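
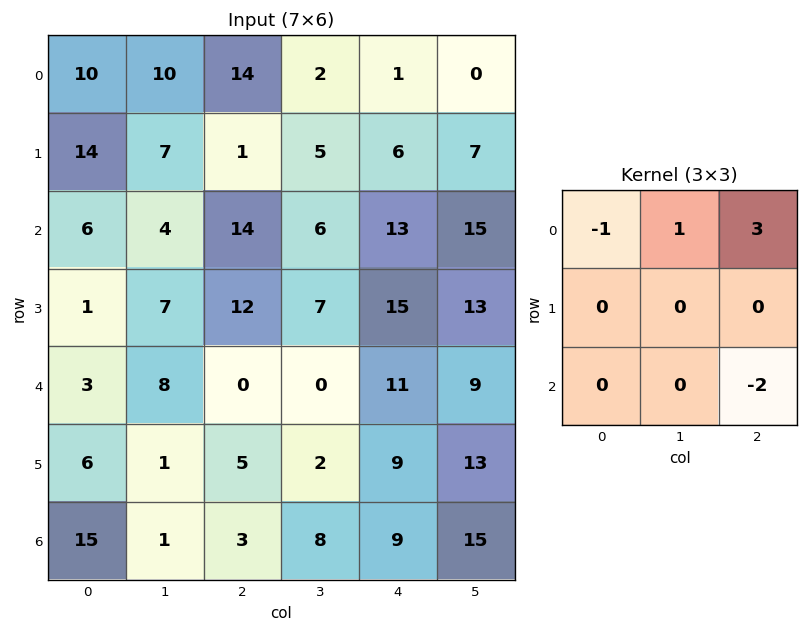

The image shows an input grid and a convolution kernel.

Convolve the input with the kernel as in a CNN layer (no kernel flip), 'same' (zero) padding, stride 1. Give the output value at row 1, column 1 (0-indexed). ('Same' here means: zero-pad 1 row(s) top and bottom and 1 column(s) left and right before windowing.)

14

The receptive field on the zero-padded input at this output position is [10 10 14 / 14 7 1 / 6 4 14]. Elementwise product with the kernel and sum: 10·-1 + 10·1 + 14·3 + 14·-2.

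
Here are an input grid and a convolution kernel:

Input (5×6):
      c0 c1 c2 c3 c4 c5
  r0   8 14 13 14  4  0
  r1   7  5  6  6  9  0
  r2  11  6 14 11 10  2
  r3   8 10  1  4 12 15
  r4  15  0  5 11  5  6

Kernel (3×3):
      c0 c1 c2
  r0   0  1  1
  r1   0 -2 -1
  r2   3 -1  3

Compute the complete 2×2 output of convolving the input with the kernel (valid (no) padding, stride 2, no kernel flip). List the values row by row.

Output[0,0]: The receptive field on the input at this output position is [8 14 13 / 7 5 6 / 11 6 14]. Elementwise product with the kernel and sum: 14·1 + 13·1 + 5·-2 + 6·-1 + 11·3 + 6·-1 + 14·3.

80 58
59 20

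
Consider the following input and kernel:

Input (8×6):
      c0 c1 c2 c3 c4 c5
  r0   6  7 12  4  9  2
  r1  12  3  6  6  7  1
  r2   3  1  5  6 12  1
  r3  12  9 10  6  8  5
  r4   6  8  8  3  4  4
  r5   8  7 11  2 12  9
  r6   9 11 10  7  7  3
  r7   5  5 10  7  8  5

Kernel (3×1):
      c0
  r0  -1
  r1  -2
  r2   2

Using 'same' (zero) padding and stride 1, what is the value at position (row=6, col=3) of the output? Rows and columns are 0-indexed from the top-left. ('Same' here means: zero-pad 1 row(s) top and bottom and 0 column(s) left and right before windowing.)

-2

The receptive field on the zero-padded input at this output position is [2 / 7 / 7]. Elementwise product with the kernel and sum: 2·-1 + 7·-2 + 7·2.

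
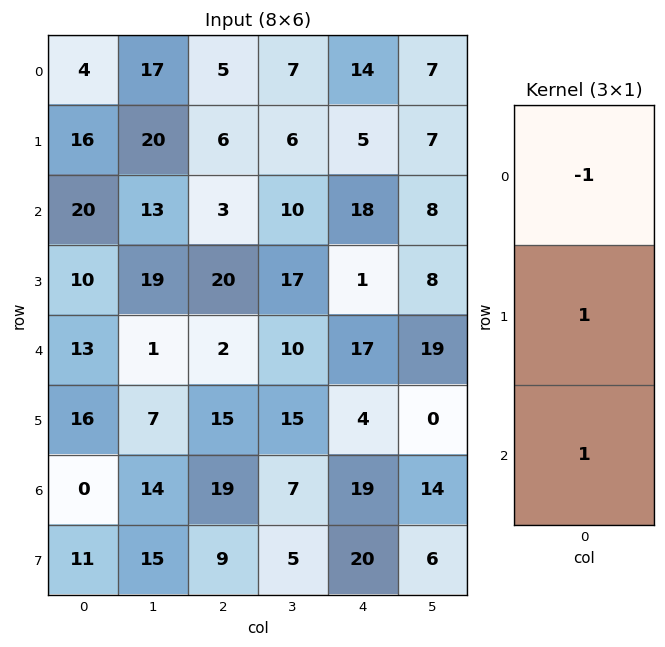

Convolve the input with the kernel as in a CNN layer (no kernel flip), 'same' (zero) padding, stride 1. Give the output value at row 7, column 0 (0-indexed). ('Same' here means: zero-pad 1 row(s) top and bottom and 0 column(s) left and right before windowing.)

The receptive field on the zero-padded input at this output position is [0 / 11 / 0]. Elementwise product with the kernel and sum: 0·-1 + 11·1 + 0·1.

11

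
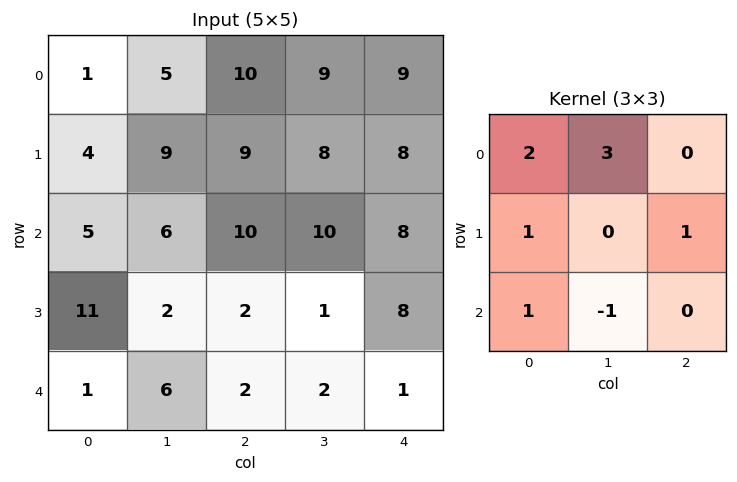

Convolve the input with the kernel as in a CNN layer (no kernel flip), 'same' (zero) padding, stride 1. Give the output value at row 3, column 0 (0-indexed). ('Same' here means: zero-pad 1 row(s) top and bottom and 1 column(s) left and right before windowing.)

16

The receptive field on the zero-padded input at this output position is [0 5 6 / 0 11 2 / 0 1 6]. Elementwise product with the kernel and sum: 0·2 + 5·3 + 0·1 + 2·1 + 0·1 + 1·-1.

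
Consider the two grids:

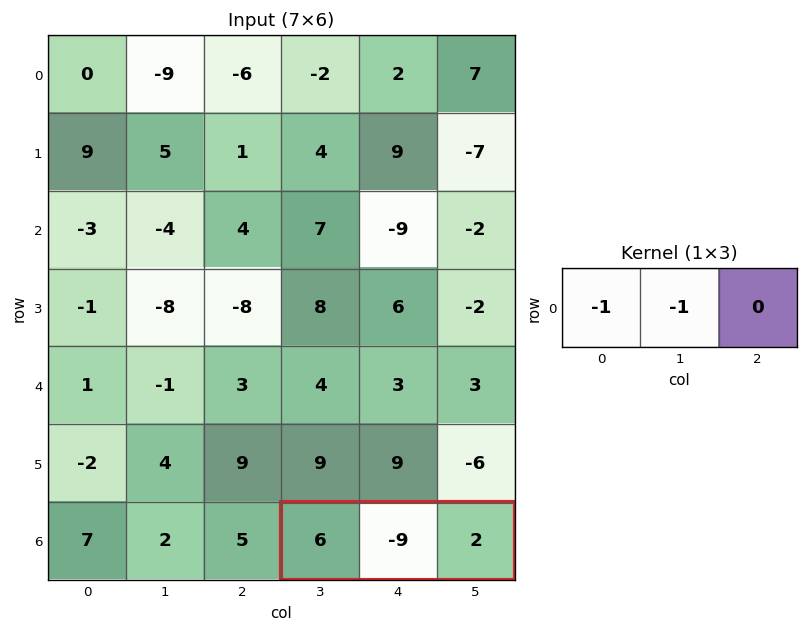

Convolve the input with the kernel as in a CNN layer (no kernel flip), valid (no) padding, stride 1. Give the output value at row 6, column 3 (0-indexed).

The receptive field on the input at this output position is [6 -9 2]. Elementwise product with the kernel and sum: 6·-1 + -9·-1.

3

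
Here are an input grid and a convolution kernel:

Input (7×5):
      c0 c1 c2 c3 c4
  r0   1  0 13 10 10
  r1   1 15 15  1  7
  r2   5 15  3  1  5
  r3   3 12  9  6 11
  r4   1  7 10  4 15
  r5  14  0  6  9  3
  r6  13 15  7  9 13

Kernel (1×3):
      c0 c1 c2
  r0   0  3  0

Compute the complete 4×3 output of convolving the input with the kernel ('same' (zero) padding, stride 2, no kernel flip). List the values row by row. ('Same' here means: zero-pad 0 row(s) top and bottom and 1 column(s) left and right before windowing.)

Output[0,0]: The receptive field on the zero-padded input at this output position is [0 1 0]. Elementwise product with the kernel and sum: 1·3.
Output[0,1]: The receptive field on the zero-padded input at this output position is [0 13 10]. Elementwise product with the kernel and sum: 13·3.

3 39 30
15 9 15
3 30 45
39 21 39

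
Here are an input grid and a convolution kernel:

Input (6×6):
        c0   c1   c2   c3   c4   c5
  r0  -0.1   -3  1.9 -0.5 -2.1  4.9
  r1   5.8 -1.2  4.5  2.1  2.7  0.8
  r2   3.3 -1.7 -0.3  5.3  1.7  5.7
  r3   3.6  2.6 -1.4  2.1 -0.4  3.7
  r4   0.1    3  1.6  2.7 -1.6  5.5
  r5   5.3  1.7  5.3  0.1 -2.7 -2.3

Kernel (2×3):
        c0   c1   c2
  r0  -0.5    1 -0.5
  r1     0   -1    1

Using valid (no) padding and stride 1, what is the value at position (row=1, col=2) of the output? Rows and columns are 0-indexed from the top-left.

-5.1

The receptive field on the input at this output position is [4.5 2.1 2.7 / -0.3 5.3 1.7]. Elementwise product with the kernel and sum: 4.5·-0.5 + 2.1·1 + 2.7·-0.5 + 5.3·-1 + 1.7·1.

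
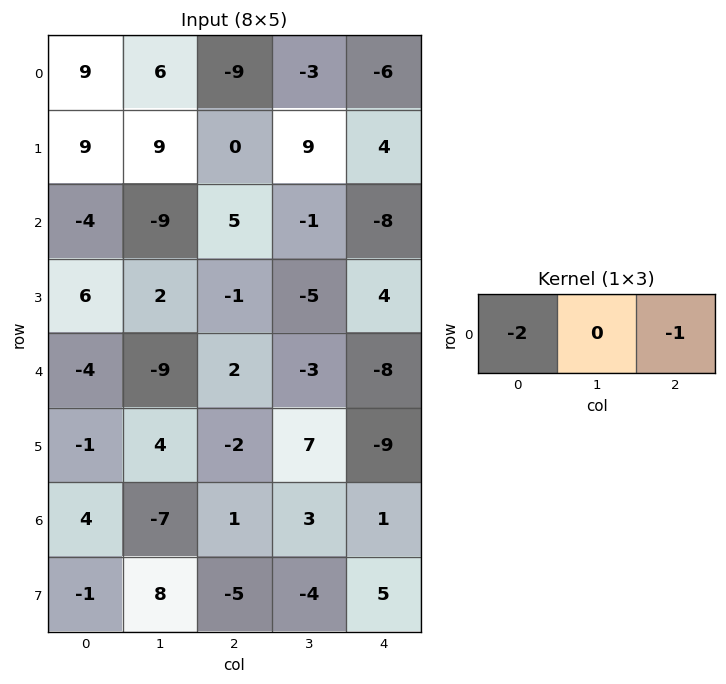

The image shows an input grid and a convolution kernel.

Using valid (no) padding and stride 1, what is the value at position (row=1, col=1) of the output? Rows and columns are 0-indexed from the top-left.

-27

The receptive field on the input at this output position is [9 0 9]. Elementwise product with the kernel and sum: 9·-2 + 9·-1.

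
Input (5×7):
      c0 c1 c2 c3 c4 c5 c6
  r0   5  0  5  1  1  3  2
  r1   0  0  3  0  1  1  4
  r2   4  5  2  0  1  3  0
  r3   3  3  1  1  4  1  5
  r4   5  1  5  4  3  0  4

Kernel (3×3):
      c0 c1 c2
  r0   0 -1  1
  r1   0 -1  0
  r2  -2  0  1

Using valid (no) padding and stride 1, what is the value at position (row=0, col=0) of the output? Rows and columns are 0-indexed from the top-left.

The receptive field on the input at this output position is [5 0 5 / 0 0 3 / 4 5 2]. Elementwise product with the kernel and sum: 0·-1 + 5·1 + 0·-1 + 4·-2 + 2·1.

-1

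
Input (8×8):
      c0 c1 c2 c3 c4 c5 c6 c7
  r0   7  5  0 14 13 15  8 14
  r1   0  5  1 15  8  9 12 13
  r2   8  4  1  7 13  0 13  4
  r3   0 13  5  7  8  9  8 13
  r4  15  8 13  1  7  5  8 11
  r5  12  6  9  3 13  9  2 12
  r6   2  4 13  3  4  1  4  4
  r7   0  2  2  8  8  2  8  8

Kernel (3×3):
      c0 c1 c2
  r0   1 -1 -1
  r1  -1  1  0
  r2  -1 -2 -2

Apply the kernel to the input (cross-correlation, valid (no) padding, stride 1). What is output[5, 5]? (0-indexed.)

The receptive field on the input at this output position is [9 2 12 / 1 4 4 / 2 8 8]. Elementwise product with the kernel and sum: 9·1 + 2·-1 + 12·-1 + 1·-1 + 4·1 + 2·-1 + 8·-2 + 8·-2.

-36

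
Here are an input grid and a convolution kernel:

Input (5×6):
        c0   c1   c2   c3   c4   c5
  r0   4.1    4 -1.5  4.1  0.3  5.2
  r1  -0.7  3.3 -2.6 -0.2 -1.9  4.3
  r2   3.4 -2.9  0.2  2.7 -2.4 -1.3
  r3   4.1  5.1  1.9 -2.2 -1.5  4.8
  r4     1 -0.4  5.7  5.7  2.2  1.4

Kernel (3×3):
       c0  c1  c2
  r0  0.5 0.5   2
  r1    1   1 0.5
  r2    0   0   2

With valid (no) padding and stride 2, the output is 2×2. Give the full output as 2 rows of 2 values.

2.75 -6.65
22.2 0

Output[0,0]: The receptive field on the input at this output position is [4.1 4 -1.5 / -0.7 3.3 -2.6 / 3.4 -2.9 0.2]. Elementwise product with the kernel and sum: 4.1·0.5 + 4·0.5 + -1.5·2 + -0.7·1 + 3.3·1 + -2.6·0.5 + 0.2·2.
Output[0,1]: The receptive field on the input at this output position is [-1.5 4.1 0.3 / -2.6 -0.2 -1.9 / 0.2 2.7 -2.4]. Elementwise product with the kernel and sum: -1.5·0.5 + 4.1·0.5 + 0.3·2 + -2.6·1 + -0.2·1 + -1.9·0.5 + -2.4·2.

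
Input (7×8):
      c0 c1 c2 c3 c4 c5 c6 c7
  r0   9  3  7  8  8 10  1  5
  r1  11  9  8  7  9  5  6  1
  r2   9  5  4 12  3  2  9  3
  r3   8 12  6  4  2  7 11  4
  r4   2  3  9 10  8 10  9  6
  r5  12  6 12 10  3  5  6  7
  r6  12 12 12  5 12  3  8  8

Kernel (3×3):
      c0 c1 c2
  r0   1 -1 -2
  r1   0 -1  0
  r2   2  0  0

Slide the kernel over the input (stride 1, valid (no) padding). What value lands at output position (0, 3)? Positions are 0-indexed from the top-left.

The receptive field on the input at this output position is [8 8 10 / 7 9 5 / 12 3 2]. Elementwise product with the kernel and sum: 8·1 + 8·-1 + 10·-2 + 9·-1 + 12·2.

-5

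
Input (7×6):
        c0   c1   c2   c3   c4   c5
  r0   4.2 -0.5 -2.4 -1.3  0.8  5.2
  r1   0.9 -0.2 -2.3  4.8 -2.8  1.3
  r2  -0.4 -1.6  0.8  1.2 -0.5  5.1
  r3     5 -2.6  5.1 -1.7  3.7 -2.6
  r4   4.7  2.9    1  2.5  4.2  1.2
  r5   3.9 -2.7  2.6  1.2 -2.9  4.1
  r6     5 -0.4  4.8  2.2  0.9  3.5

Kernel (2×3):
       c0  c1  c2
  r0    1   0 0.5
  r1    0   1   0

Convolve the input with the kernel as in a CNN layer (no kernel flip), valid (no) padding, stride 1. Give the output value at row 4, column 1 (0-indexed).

6.75

The receptive field on the input at this output position is [2.9 1 2.5 / -2.7 2.6 1.2]. Elementwise product with the kernel and sum: 2.9·1 + 2.5·0.5 + 2.6·1.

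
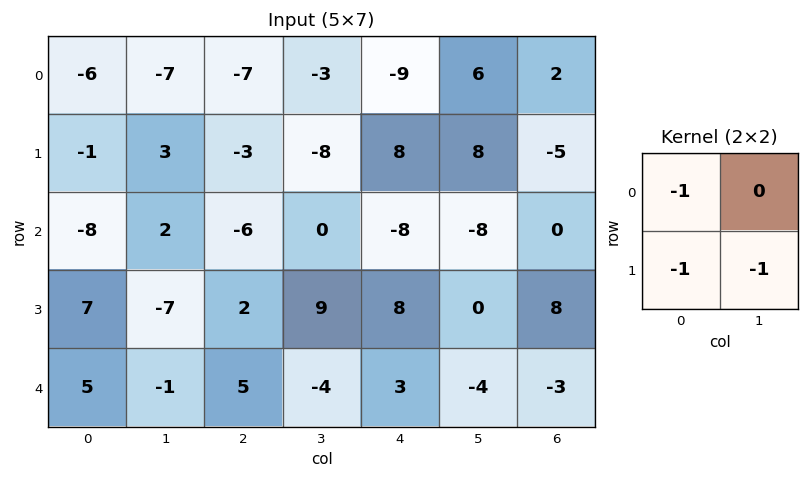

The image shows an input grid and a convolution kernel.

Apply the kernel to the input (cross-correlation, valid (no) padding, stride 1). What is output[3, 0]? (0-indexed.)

-11

The receptive field on the input at this output position is [7 -7 / 5 -1]. Elementwise product with the kernel and sum: 7·-1 + 5·-1 + -1·-1.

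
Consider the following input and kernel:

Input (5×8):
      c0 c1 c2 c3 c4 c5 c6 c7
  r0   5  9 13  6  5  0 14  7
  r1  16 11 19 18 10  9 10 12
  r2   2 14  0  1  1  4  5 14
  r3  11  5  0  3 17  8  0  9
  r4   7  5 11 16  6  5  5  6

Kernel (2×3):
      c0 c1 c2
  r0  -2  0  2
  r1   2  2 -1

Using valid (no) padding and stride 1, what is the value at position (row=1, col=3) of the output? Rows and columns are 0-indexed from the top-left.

-18

The receptive field on the input at this output position is [18 10 9 / 1 1 4]. Elementwise product with the kernel and sum: 18·-2 + 9·2 + 1·2 + 1·2 + 4·-1.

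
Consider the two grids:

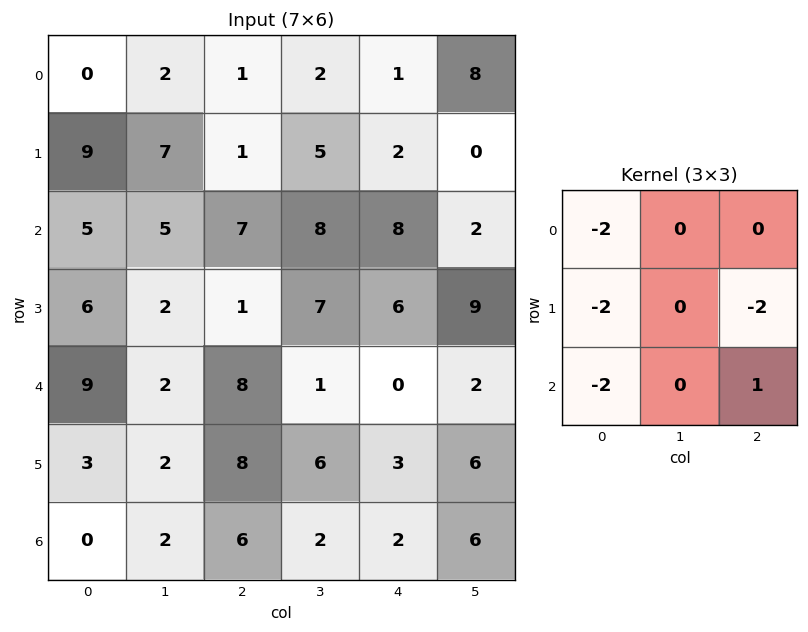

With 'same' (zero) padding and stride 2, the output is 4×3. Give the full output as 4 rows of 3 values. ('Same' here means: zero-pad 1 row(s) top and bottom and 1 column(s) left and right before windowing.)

3 -17 -30
-8 -37 -35
-2 -8 -26
-4 -12 -28

Output[0,0]: The receptive field on the zero-padded input at this output position is [0 0 0 / 0 0 2 / 0 9 7]. Elementwise product with the kernel and sum: 0·-2 + 0·-2 + 2·-2 + 0·-2 + 7·1.
Output[0,1]: The receptive field on the zero-padded input at this output position is [0 0 0 / 2 1 2 / 7 1 5]. Elementwise product with the kernel and sum: 0·-2 + 2·-2 + 2·-2 + 7·-2 + 5·1.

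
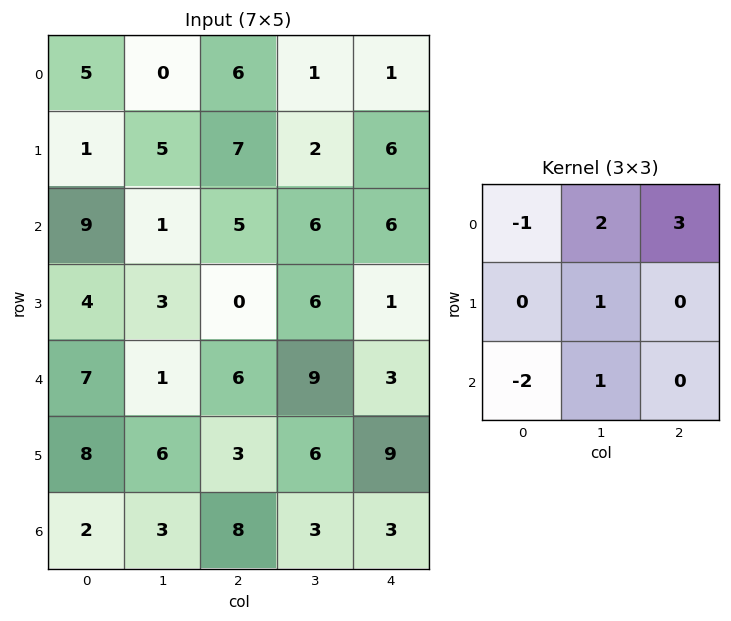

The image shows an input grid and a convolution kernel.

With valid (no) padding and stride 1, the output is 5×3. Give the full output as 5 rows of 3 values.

1 25 -3
26 14 27
-2 31 28
-7 12 24
18 43 14

Output[0,0]: The receptive field on the input at this output position is [5 0 6 / 1 5 7 / 9 1 5]. Elementwise product with the kernel and sum: 5·-1 + 0·2 + 6·3 + 5·1 + 9·-2 + 1·1.
Output[0,1]: The receptive field on the input at this output position is [0 6 1 / 5 7 2 / 1 5 6]. Elementwise product with the kernel and sum: 0·-1 + 6·2 + 1·3 + 7·1 + 1·-2 + 5·1.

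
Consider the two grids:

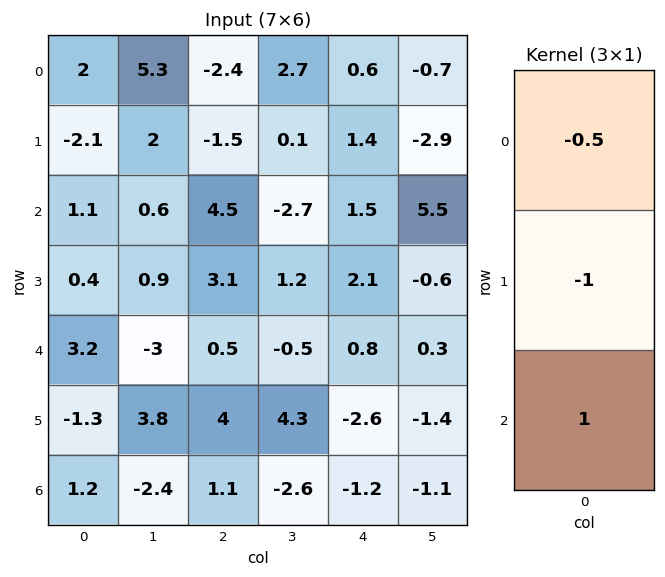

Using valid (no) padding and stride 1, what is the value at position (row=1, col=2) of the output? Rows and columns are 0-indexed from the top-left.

The receptive field on the input at this output position is [-1.5 / 4.5 / 3.1]. Elementwise product with the kernel and sum: -1.5·-0.5 + 4.5·-1 + 3.1·1.

-0.65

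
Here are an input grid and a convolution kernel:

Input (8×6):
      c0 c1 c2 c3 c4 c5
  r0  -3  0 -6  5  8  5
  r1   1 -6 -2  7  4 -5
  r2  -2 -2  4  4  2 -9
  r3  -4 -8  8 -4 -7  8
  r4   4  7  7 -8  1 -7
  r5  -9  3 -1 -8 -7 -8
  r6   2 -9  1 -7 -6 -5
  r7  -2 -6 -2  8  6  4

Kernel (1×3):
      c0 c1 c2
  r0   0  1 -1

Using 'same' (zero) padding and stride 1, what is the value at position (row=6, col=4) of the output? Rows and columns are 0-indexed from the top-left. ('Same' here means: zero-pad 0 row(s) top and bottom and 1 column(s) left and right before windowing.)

-1

The receptive field on the zero-padded input at this output position is [-7 -6 -5]. Elementwise product with the kernel and sum: -6·1 + -5·-1.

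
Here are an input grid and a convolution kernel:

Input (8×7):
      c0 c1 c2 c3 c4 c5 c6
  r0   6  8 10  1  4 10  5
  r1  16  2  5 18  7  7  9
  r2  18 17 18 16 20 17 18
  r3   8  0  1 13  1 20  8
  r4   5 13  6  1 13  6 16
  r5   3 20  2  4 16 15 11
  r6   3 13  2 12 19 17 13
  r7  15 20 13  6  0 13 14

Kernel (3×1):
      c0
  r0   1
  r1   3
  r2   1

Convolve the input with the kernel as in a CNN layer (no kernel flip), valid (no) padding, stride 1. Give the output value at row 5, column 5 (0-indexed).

79

The receptive field on the input at this output position is [15 / 17 / 13]. Elementwise product with the kernel and sum: 15·1 + 17·3 + 13·1.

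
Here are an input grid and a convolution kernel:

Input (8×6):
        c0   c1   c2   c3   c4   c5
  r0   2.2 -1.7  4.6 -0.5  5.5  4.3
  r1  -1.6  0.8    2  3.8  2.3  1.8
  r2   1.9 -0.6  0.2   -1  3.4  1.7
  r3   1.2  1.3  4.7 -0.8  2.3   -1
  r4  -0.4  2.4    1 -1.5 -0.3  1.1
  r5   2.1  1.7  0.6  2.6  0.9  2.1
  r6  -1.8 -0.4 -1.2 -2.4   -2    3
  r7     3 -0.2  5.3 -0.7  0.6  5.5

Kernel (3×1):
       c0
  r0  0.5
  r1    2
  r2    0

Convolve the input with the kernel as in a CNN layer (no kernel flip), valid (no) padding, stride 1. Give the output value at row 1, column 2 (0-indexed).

The receptive field on the input at this output position is [2 / 0.2 / 4.7]. Elementwise product with the kernel and sum: 2·0.5 + 0.2·2.

1.4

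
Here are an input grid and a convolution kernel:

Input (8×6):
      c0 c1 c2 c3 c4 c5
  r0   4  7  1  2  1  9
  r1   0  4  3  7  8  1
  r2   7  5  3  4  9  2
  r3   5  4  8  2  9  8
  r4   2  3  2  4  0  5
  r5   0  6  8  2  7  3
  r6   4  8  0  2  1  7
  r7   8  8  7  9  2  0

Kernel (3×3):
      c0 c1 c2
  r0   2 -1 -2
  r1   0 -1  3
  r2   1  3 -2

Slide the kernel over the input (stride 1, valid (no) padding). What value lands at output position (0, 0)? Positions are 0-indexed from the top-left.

20

The receptive field on the input at this output position is [4 7 1 / 0 4 3 / 7 5 3]. Elementwise product with the kernel and sum: 4·2 + 7·-1 + 1·-2 + 4·-1 + 3·3 + 7·1 + 5·3 + 3·-2.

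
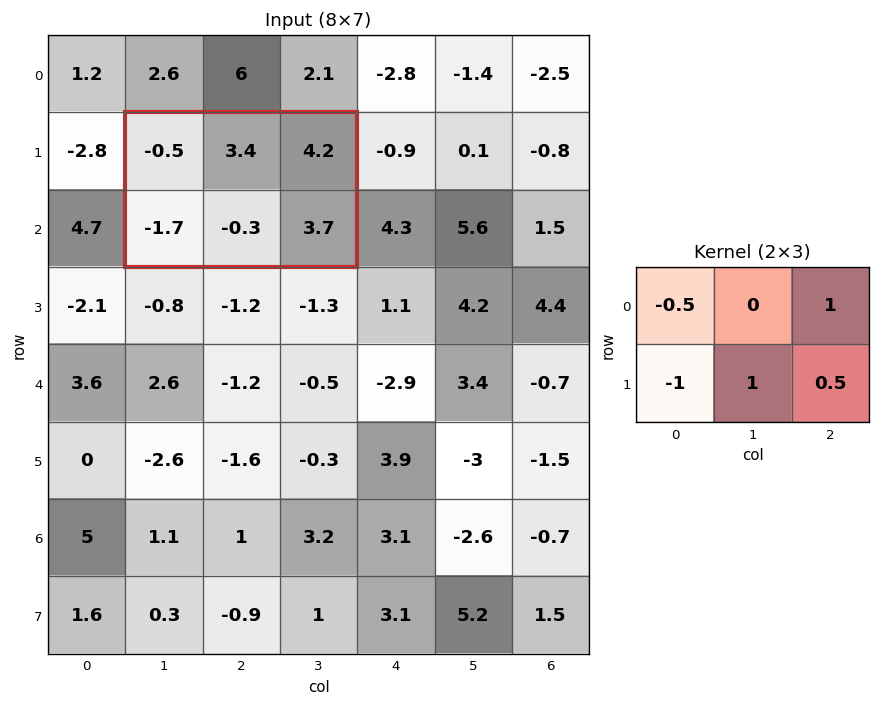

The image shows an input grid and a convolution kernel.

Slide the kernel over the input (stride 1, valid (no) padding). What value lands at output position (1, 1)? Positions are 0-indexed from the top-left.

The receptive field on the input at this output position is [-0.5 3.4 4.2 / -1.7 -0.3 3.7]. Elementwise product with the kernel and sum: -0.5·-0.5 + 4.2·1 + -1.7·-1 + -0.3·1 + 3.7·0.5.

7.7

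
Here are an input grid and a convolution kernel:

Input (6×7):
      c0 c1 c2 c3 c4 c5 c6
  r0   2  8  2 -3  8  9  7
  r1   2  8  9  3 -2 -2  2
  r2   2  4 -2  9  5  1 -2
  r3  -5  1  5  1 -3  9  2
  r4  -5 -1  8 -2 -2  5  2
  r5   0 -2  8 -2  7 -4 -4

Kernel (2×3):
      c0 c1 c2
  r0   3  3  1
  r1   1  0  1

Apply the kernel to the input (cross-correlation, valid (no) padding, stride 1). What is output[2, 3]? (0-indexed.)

The receptive field on the input at this output position is [9 5 1 / 1 -3 9]. Elementwise product with the kernel and sum: 9·3 + 5·3 + 1·1 + 1·1 + 9·1.

53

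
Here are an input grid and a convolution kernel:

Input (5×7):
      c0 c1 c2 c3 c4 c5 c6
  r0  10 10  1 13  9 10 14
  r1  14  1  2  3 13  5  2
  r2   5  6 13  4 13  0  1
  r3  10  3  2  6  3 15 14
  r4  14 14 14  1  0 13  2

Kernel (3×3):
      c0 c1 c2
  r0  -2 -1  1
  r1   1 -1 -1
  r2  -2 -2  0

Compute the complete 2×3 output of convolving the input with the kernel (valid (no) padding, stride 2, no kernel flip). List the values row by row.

-40 -54 -34
-54 -54 -77

Output[0,0]: The receptive field on the input at this output position is [10 10 1 / 14 1 2 / 5 6 13]. Elementwise product with the kernel and sum: 10·-2 + 10·-1 + 1·1 + 14·1 + 1·-1 + 2·-1 + 5·-2 + 6·-2.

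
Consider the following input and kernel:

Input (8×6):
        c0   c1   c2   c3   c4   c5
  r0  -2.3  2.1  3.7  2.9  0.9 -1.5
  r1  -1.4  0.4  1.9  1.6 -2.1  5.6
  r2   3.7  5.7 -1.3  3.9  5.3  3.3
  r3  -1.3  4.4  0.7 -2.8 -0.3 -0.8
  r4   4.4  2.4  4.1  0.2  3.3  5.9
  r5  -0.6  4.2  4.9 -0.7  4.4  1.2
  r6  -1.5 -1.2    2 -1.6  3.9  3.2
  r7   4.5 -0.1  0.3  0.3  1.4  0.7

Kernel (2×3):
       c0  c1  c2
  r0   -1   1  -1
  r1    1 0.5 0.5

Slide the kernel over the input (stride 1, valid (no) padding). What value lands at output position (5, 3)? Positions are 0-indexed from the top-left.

5.85

The receptive field on the input at this output position is [-0.7 4.4 1.2 / -1.6 3.9 3.2]. Elementwise product with the kernel and sum: -0.7·-1 + 4.4·1 + 1.2·-1 + -1.6·1 + 3.9·0.5 + 3.2·0.5.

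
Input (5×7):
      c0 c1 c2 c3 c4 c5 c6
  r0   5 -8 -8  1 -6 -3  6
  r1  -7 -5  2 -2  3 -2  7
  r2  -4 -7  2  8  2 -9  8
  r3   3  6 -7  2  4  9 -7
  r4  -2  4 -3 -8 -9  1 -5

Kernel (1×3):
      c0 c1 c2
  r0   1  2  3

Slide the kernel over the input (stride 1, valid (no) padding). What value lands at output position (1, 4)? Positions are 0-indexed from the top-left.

The receptive field on the input at this output position is [3 -2 7]. Elementwise product with the kernel and sum: 3·1 + -2·2 + 7·3.

20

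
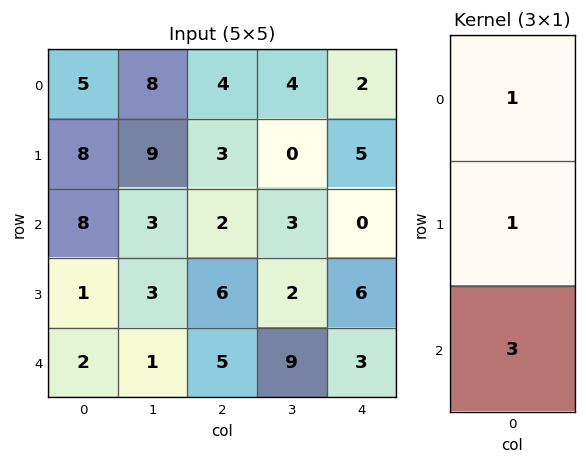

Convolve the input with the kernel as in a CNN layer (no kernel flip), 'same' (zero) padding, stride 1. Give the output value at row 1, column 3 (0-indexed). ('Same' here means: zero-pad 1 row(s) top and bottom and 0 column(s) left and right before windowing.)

The receptive field on the zero-padded input at this output position is [4 / 0 / 3]. Elementwise product with the kernel and sum: 4·1 + 0·1 + 3·3.

13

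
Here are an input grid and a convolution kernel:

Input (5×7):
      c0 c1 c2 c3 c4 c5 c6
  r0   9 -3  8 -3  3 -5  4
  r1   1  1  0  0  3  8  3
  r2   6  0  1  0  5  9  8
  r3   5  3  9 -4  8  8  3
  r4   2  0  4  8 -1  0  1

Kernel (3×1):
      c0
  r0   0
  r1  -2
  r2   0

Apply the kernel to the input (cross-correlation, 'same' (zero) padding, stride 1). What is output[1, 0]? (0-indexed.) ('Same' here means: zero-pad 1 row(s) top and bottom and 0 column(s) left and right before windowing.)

-2

The receptive field on the zero-padded input at this output position is [9 / 1 / 6]. Elementwise product with the kernel and sum: 1·-2.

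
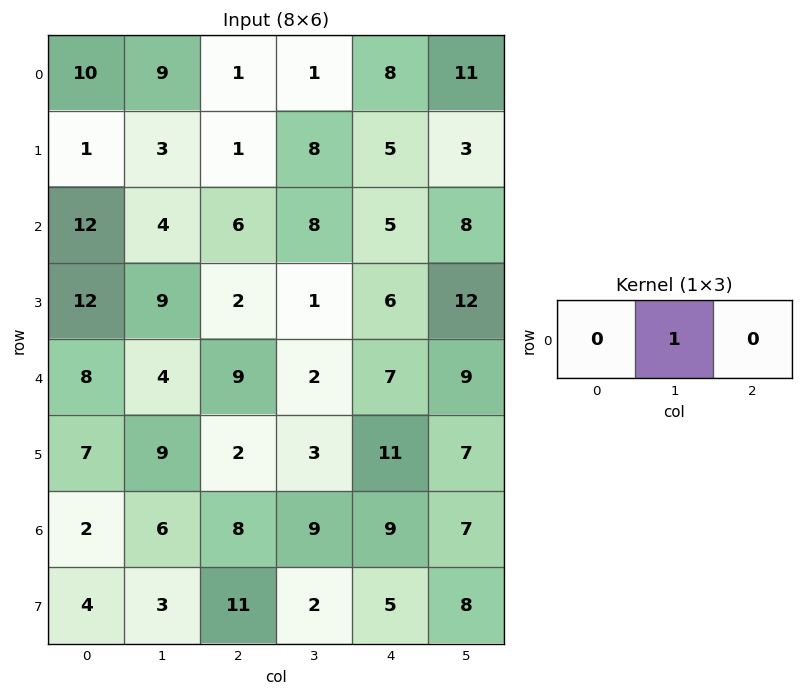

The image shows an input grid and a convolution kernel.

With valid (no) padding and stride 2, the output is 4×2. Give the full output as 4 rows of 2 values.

Output[0,0]: The receptive field on the input at this output position is [10 9 1]. Elementwise product with the kernel and sum: 9·1.
Output[0,1]: The receptive field on the input at this output position is [1 1 8]. Elementwise product with the kernel and sum: 1·1.

9 1
4 8
4 2
6 9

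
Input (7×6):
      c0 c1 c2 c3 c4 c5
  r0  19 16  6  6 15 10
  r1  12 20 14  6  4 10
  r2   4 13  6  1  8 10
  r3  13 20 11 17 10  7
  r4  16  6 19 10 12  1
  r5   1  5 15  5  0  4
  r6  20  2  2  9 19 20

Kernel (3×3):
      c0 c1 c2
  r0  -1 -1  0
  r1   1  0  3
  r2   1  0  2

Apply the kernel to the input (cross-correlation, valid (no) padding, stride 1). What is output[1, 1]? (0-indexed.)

The receptive field on the input at this output position is [20 14 6 / 13 6 1 / 20 11 17]. Elementwise product with the kernel and sum: 20·-1 + 14·-1 + 13·1 + 1·3 + 20·1 + 17·2.

36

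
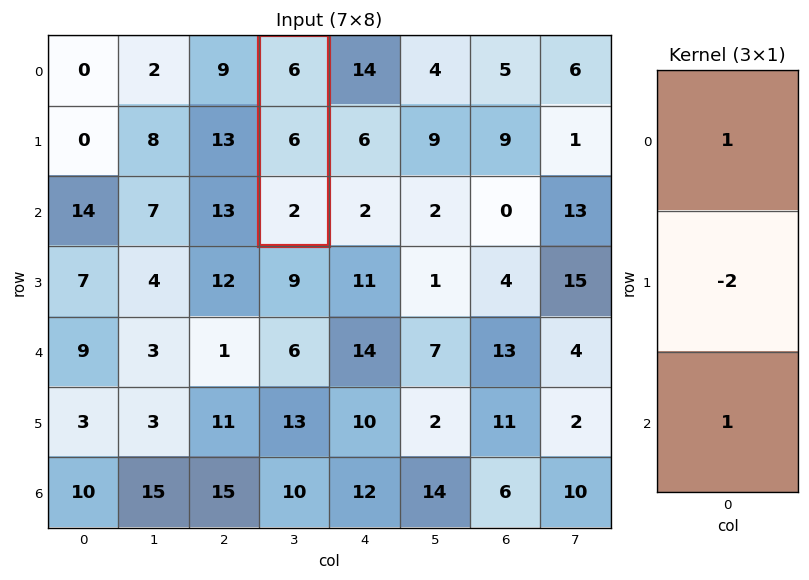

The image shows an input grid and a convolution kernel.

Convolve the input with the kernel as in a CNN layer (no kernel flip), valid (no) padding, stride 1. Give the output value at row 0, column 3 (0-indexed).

-4

The receptive field on the input at this output position is [6 / 6 / 2]. Elementwise product with the kernel and sum: 6·1 + 6·-2 + 2·1.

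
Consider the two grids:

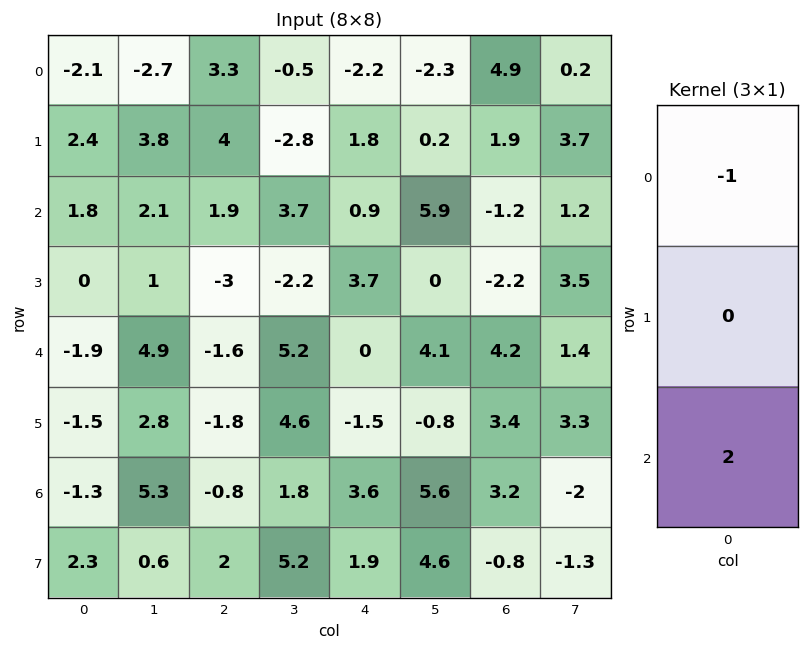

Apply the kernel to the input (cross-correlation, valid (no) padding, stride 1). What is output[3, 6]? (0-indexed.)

The receptive field on the input at this output position is [-2.2 / 4.2 / 3.4]. Elementwise product with the kernel and sum: -2.2·-1 + 3.4·2.

9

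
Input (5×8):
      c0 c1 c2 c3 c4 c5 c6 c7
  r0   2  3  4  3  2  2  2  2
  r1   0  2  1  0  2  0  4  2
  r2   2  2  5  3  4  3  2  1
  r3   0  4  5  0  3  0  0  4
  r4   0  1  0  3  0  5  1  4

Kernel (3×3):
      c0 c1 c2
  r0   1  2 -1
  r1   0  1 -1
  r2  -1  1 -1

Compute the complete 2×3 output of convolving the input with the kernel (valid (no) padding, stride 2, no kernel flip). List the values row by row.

Output[0,0]: The receptive field on the input at this output position is [2 3 4 / 0 2 1 / 2 2 5]. Elementwise product with the kernel and sum: 2·1 + 3·2 + 4·-1 + 2·1 + 1·-1 + 2·-1 + 2·1 + 5·-1.

0 0 -3
1 7 12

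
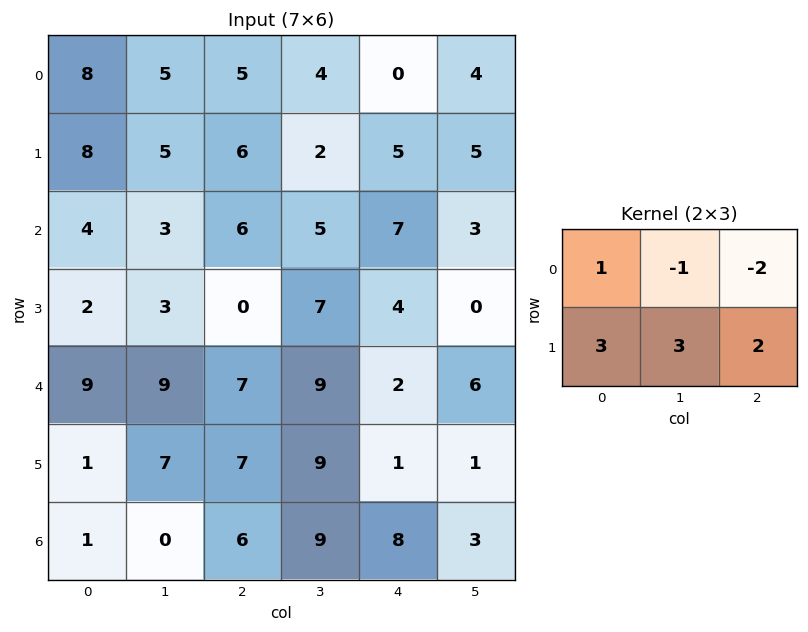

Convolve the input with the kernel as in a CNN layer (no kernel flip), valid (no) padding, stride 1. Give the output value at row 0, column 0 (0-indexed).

The receptive field on the input at this output position is [8 5 5 / 8 5 6]. Elementwise product with the kernel and sum: 8·1 + 5·-1 + 5·-2 + 8·3 + 5·3 + 6·2.

44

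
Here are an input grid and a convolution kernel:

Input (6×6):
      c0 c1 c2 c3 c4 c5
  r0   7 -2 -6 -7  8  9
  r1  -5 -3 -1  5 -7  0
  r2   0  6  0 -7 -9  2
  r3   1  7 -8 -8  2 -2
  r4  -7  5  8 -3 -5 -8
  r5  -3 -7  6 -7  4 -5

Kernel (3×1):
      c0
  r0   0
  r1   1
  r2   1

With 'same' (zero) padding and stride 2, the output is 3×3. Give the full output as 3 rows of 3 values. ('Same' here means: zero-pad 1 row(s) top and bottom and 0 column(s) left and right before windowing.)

Output[0,0]: The receptive field on the zero-padded input at this output position is [0 / 7 / -5]. Elementwise product with the kernel and sum: 7·1 + -5·1.

2 -7 1
1 -8 -7
-10 14 -1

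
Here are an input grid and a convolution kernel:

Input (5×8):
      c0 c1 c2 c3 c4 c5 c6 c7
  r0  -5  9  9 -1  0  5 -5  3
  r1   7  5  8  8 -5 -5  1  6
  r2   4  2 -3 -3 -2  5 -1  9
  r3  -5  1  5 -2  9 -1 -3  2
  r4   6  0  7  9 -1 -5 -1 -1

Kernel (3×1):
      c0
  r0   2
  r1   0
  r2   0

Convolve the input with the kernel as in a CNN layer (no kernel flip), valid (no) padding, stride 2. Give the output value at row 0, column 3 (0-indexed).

-10

The receptive field on the input at this output position is [-5 / 1 / -1]. Elementwise product with the kernel and sum: -5·2.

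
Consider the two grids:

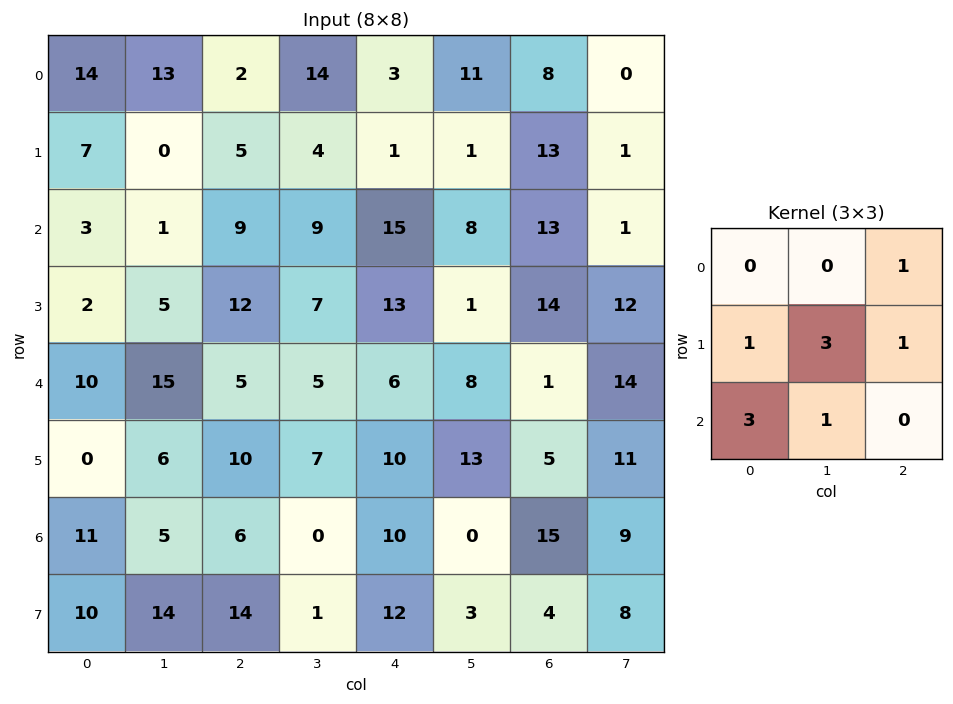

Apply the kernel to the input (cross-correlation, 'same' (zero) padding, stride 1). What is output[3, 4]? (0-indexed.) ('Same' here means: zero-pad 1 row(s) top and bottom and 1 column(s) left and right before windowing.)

The receptive field on the zero-padded input at this output position is [9 15 8 / 7 13 1 / 5 6 8]. Elementwise product with the kernel and sum: 8·1 + 7·1 + 13·3 + 1·1 + 5·3 + 6·1.

76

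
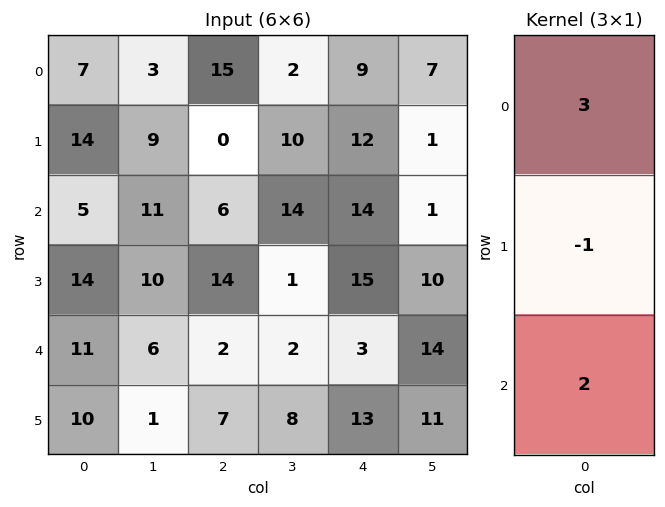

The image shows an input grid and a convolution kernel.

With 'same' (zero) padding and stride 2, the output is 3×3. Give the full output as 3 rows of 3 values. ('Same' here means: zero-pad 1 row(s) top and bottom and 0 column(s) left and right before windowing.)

Output[0,0]: The receptive field on the zero-padded input at this output position is [0 / 7 / 14]. Elementwise product with the kernel and sum: 0·3 + 7·-1 + 14·2.
Output[0,1]: The receptive field on the zero-padded input at this output position is [0 / 15 / 0]. Elementwise product with the kernel and sum: 0·3 + 15·-1 + 0·2.

21 -15 15
65 22 52
51 54 68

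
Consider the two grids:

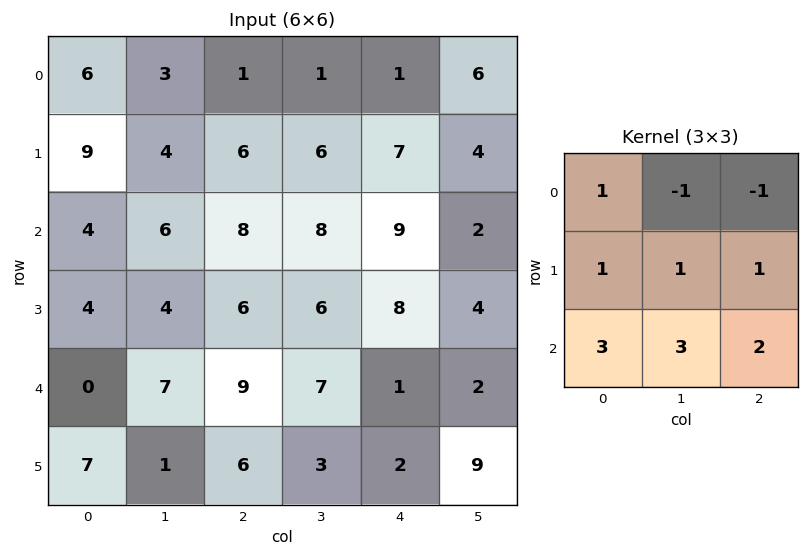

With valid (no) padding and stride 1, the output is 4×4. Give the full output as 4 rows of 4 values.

67 75 84 66
53 56 70 64
43 68 61 43
46 42 40 37

Output[0,0]: The receptive field on the input at this output position is [6 3 1 / 9 4 6 / 4 6 8]. Elementwise product with the kernel and sum: 6·1 + 3·-1 + 1·-1 + 9·1 + 4·1 + 6·1 + 4·3 + 6·3 + 8·2.
Output[0,1]: The receptive field on the input at this output position is [3 1 1 / 4 6 6 / 6 8 8]. Elementwise product with the kernel and sum: 3·1 + 1·-1 + 1·-1 + 4·1 + 6·1 + 6·1 + 6·3 + 8·3 + 8·2.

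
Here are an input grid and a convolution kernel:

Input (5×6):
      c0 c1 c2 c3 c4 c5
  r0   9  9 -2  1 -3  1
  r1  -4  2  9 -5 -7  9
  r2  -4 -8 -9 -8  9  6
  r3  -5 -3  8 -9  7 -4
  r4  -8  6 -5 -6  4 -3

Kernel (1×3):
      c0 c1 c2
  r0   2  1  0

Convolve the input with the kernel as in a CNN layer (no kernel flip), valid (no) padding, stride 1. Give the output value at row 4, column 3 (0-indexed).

The receptive field on the input at this output position is [-6 4 -3]. Elementwise product with the kernel and sum: -6·2 + 4·1.

-8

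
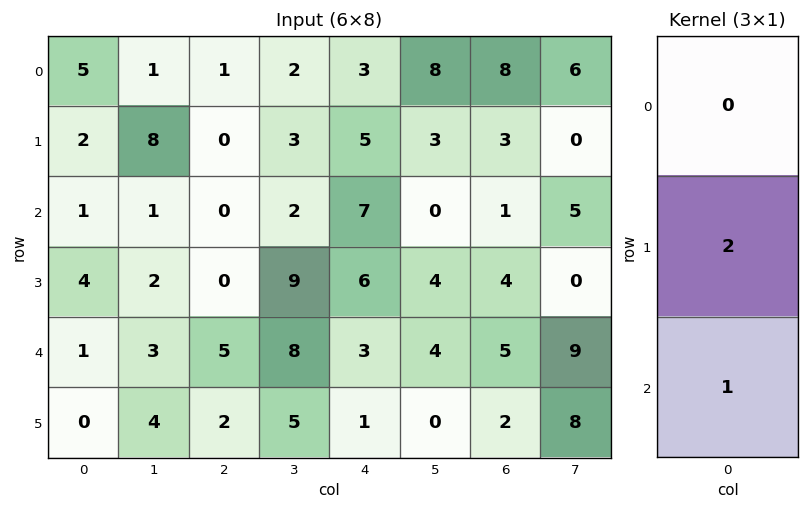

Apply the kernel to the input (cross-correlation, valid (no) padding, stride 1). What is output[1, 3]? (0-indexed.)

The receptive field on the input at this output position is [3 / 2 / 9]. Elementwise product with the kernel and sum: 2·2 + 9·1.

13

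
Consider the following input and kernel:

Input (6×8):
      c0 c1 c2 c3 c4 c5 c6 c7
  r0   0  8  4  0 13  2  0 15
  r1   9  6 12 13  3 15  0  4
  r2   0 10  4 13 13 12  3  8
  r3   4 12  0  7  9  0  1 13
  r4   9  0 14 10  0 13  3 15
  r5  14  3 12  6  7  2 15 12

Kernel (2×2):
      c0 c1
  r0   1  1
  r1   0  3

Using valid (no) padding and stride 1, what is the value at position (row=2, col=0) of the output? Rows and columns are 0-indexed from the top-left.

The receptive field on the input at this output position is [0 10 / 4 12]. Elementwise product with the kernel and sum: 0·1 + 10·1 + 12·3.

46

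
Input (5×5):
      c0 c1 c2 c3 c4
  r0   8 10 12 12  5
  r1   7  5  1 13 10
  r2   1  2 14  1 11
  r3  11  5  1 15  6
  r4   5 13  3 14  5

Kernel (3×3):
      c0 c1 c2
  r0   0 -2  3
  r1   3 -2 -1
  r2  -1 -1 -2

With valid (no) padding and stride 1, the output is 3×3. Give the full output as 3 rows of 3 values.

Output[0,0]: The receptive field on the input at this output position is [8 10 12 / 7 5 1 / 1 2 14]. Elementwise product with the kernel and sum: 10·-2 + 12·3 + 7·3 + 5·-2 + 1·-1 + 1·-1 + 2·-1 + 14·-2.

-5 -6 -79
-40 -22 5
36 -71 -29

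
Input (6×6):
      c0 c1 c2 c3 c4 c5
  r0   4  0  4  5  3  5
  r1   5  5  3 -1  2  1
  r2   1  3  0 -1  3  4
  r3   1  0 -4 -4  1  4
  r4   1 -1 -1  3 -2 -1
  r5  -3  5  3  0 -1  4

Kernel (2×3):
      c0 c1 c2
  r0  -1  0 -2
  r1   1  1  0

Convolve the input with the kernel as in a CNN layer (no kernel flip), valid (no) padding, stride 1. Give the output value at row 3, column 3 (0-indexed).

The receptive field on the input at this output position is [-4 1 4 / 3 -2 -1]. Elementwise product with the kernel and sum: -4·-1 + 4·-2 + 3·1 + -2·1.

-3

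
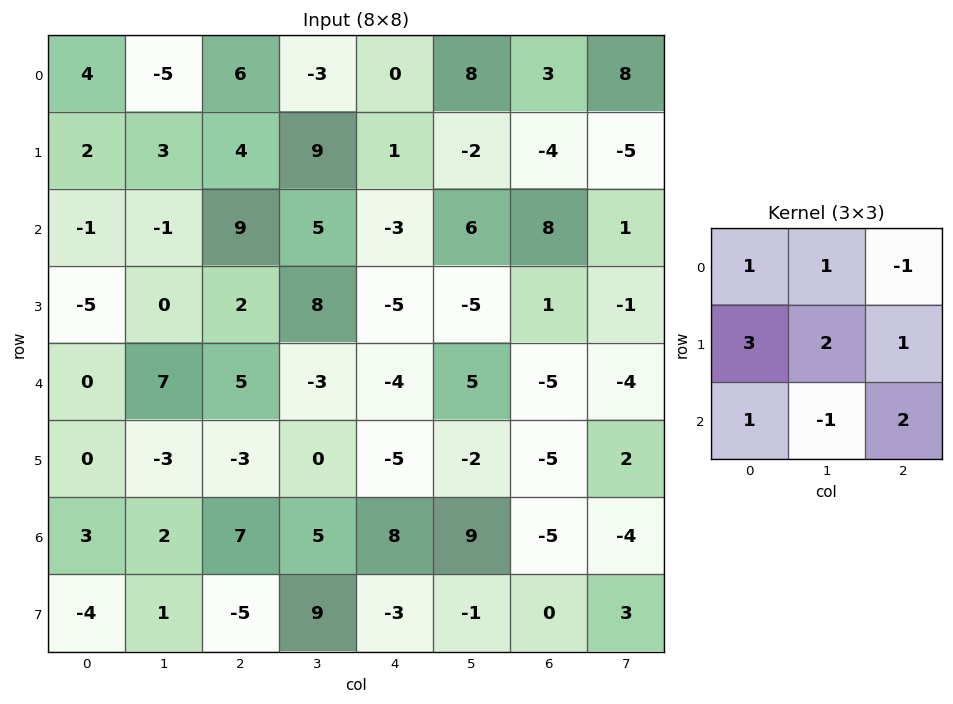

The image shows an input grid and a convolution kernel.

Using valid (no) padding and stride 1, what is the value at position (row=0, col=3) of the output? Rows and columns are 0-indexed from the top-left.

The receptive field on the input at this output position is [-3 0 8 / 9 1 -2 / 5 -3 6]. Elementwise product with the kernel and sum: -3·1 + 0·1 + 8·-1 + 9·3 + 1·2 + -2·1 + 5·1 + -3·-1 + 6·2.

36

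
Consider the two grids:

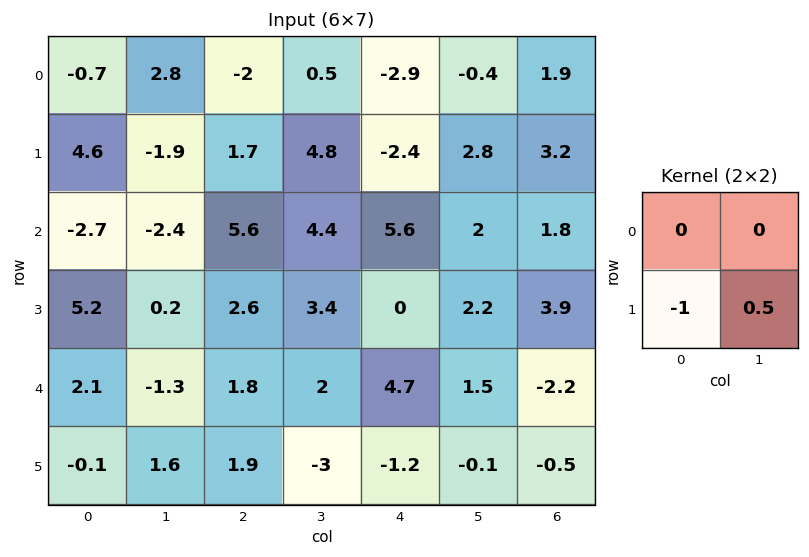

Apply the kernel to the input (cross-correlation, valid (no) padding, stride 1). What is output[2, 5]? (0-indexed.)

-0.25

The receptive field on the input at this output position is [2 1.8 / 2.2 3.9]. Elementwise product with the kernel and sum: 2.2·-1 + 3.9·0.5.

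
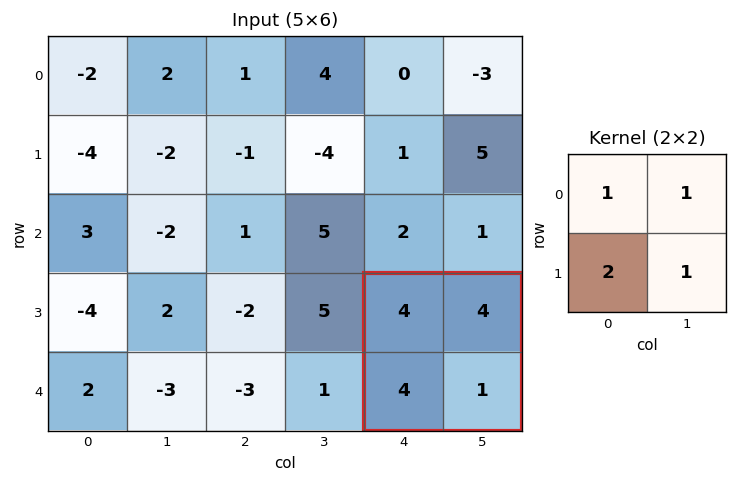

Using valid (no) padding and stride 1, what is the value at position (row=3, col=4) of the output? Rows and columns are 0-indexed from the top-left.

The receptive field on the input at this output position is [4 4 / 4 1]. Elementwise product with the kernel and sum: 4·1 + 4·1 + 4·2 + 1·1.

17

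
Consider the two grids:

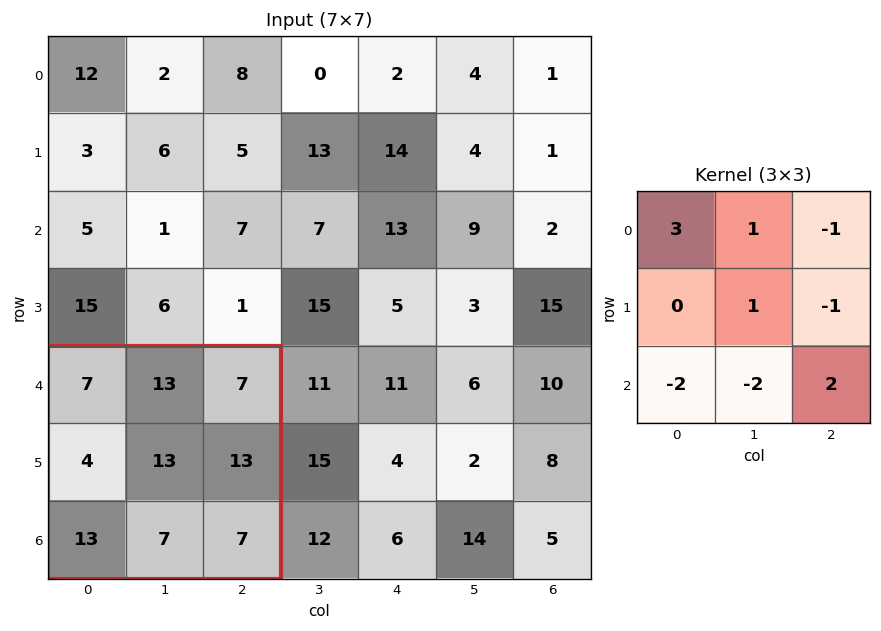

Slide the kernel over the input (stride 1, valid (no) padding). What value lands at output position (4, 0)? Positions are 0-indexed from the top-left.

The receptive field on the input at this output position is [7 13 7 / 4 13 13 / 13 7 7]. Elementwise product with the kernel and sum: 7·3 + 13·1 + 7·-1 + 13·1 + 13·-1 + 13·-2 + 7·-2 + 7·2.

1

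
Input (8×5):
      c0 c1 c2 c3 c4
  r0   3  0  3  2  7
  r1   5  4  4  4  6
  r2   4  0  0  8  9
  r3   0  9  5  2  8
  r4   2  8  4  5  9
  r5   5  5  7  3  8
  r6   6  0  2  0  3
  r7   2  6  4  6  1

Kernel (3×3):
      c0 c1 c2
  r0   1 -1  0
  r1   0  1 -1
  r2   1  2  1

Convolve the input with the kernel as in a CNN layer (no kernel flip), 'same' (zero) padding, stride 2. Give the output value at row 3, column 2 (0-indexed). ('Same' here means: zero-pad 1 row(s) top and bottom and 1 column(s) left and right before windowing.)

6

The receptive field on the zero-padded input at this output position is [3 8 0 / 0 3 0 / 6 1 0]. Elementwise product with the kernel and sum: 3·1 + 8·-1 + 3·1 + 0·-1 + 6·1 + 1·2 + 0·1.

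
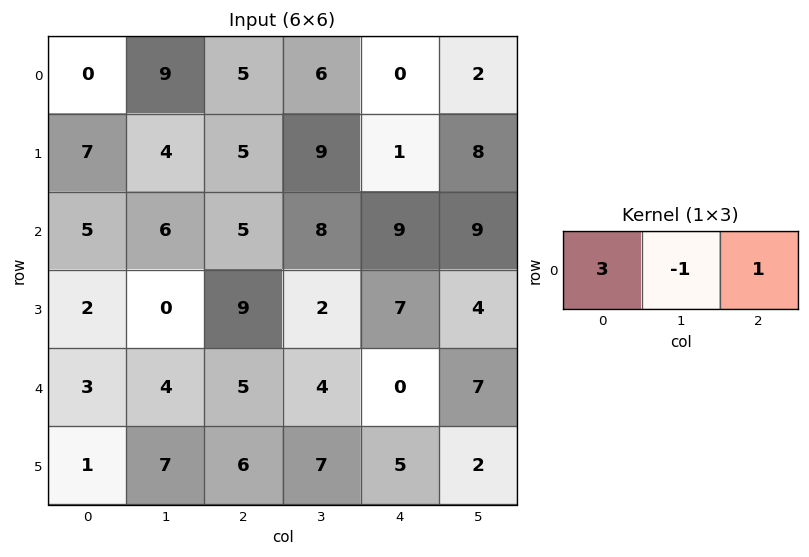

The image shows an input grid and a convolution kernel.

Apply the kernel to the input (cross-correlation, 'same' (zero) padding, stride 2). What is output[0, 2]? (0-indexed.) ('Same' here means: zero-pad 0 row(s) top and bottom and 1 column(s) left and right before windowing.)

The receptive field on the zero-padded input at this output position is [6 0 2]. Elementwise product with the kernel and sum: 6·3 + 0·-1 + 2·1.

20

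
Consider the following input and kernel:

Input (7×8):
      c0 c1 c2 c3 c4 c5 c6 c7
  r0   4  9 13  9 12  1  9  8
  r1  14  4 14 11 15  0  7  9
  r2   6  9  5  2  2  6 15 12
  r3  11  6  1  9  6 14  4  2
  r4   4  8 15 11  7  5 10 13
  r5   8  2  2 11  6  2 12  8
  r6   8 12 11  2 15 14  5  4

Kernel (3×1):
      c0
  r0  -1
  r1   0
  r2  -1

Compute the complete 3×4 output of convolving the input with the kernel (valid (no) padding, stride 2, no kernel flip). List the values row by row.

Output[0,0]: The receptive field on the input at this output position is [4 / 14 / 6]. Elementwise product with the kernel and sum: 4·-1 + 6·-1.

-10 -18 -14 -24
-10 -20 -9 -25
-12 -26 -22 -15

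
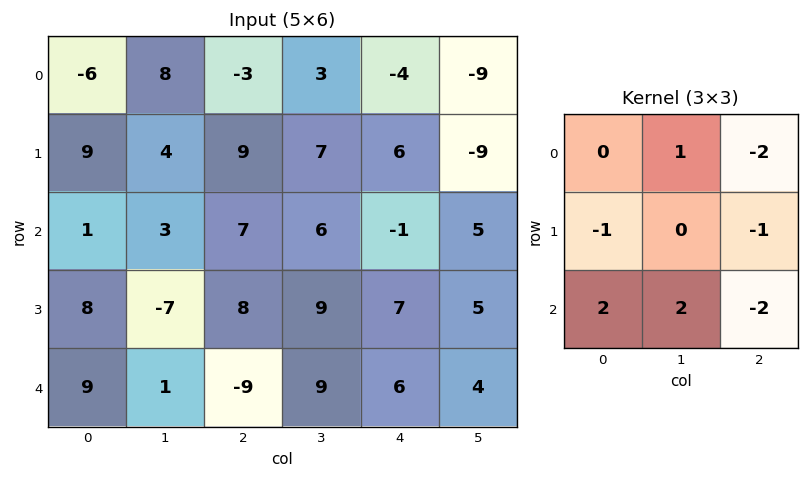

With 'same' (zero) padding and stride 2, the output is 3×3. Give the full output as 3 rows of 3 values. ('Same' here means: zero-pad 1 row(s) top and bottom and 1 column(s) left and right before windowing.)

Output[0,0]: The receptive field on the zero-padded input at this output position is [0 0 0 / 0 -6 8 / 0 9 4]. Elementwise product with the kernel and sum: 0·1 + 0·-2 + 0·-1 + 8·-1 + 0·2 + 9·2 + 4·-2.
Output[0,1]: The receptive field on the zero-padded input at this output position is [0 0 0 / 8 -3 3 / 4 9 7]. Elementwise product with the kernel and sum: 0·1 + 0·-2 + 8·-1 + 3·-1 + 4·2 + 9·2 + 7·-2.

2 1 50
28 -30 35
21 -20 -16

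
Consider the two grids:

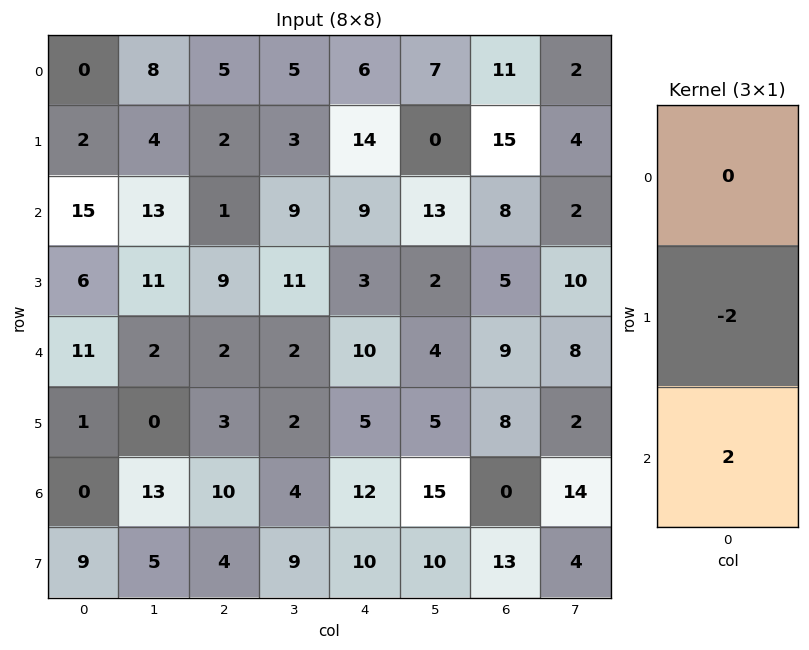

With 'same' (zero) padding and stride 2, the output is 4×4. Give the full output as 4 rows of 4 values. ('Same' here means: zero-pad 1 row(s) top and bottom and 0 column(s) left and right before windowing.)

Output[0,0]: The receptive field on the zero-padded input at this output position is [0 / 0 / 2]. Elementwise product with the kernel and sum: 0·-2 + 2·2.

4 -6 16 8
-18 16 -12 -6
-20 2 -10 -2
18 -12 -4 26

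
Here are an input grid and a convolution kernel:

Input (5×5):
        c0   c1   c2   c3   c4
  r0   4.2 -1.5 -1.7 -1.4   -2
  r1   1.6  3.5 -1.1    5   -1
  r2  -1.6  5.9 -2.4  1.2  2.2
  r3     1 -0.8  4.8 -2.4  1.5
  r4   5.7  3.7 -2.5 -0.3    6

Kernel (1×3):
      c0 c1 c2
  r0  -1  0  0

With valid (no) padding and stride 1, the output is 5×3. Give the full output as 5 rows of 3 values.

-4.2 1.5 1.7
-1.6 -3.5 1.1
1.6 -5.9 2.4
-1 0.8 -4.8
-5.7 -3.7 2.5

Output[0,0]: The receptive field on the input at this output position is [4.2 -1.5 -1.7]. Elementwise product with the kernel and sum: 4.2·-1.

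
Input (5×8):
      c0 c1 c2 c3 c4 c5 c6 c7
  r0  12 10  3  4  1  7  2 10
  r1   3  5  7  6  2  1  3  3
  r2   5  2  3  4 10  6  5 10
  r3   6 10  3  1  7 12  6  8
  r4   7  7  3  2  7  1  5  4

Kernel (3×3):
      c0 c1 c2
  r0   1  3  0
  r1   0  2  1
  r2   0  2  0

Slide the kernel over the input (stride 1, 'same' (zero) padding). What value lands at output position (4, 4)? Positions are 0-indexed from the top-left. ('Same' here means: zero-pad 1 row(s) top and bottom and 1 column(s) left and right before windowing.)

37

The receptive field on the zero-padded input at this output position is [1 7 12 / 2 7 1 / 0 0 0]. Elementwise product with the kernel and sum: 1·1 + 7·3 + 7·2 + 1·1 + 0·2.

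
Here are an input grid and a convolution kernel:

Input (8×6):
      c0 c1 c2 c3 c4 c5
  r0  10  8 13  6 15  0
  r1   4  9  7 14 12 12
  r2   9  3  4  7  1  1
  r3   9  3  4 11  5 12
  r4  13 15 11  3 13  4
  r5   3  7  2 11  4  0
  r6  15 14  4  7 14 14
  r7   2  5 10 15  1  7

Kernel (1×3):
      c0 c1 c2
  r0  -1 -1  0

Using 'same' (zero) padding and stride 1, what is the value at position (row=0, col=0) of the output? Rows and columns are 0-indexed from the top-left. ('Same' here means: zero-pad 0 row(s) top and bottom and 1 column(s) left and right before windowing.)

The receptive field on the zero-padded input at this output position is [0 10 8]. Elementwise product with the kernel and sum: 0·-1 + 10·-1.

-10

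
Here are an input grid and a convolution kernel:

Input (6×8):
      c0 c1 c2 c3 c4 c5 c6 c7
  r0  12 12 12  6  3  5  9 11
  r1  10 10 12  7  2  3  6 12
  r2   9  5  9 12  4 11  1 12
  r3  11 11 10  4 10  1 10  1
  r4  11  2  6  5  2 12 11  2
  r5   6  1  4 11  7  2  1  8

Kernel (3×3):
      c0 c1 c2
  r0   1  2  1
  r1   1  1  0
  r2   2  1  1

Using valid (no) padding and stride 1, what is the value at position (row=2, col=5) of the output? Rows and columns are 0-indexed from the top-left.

73

The receptive field on the input at this output position is [11 1 12 / 1 10 1 / 12 11 2]. Elementwise product with the kernel and sum: 11·1 + 1·2 + 12·1 + 1·1 + 10·1 + 12·2 + 11·1 + 2·1.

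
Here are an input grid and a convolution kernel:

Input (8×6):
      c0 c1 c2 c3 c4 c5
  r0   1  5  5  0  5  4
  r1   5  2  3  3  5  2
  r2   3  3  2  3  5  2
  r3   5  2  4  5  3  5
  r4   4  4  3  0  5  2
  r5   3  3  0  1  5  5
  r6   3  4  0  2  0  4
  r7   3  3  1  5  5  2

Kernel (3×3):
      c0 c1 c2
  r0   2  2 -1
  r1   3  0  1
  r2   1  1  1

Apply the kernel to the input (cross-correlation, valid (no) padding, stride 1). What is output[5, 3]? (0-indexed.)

The receptive field on the input at this output position is [1 5 5 / 2 0 4 / 5 5 2]. Elementwise product with the kernel and sum: 1·2 + 5·2 + 5·-1 + 2·3 + 4·1 + 5·1 + 5·1 + 2·1.

29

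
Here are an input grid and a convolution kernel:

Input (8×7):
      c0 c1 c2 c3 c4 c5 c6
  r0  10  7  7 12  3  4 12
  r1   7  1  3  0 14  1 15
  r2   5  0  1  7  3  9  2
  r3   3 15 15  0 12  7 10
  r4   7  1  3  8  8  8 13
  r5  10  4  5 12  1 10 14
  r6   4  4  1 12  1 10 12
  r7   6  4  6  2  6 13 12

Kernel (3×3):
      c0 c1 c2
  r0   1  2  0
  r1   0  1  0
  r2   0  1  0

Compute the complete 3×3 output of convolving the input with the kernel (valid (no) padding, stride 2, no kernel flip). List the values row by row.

Output[0,0]: The receptive field on the input at this output position is [10 7 7 / 7 1 3 / 5 0 1]. Elementwise product with the kernel and sum: 10·1 + 7·2 + 1·1 + 0·1.

25 38 21
21 23 36
17 43 44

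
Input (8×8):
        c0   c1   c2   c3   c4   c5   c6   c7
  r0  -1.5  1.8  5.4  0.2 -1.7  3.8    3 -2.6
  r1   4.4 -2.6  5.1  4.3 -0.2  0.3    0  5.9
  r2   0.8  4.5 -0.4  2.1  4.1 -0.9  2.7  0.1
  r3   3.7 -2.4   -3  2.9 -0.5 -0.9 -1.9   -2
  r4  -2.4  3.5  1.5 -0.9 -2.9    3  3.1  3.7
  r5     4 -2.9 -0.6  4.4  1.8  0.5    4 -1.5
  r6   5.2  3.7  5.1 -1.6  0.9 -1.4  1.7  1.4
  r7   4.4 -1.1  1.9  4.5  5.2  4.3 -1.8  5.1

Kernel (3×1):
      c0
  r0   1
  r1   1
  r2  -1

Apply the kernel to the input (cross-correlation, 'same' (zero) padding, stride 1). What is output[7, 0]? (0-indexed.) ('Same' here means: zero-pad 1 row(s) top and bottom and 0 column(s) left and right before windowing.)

9.6

The receptive field on the zero-padded input at this output position is [5.2 / 4.4 / 0]. Elementwise product with the kernel and sum: 5.2·1 + 4.4·1 + 0·-1.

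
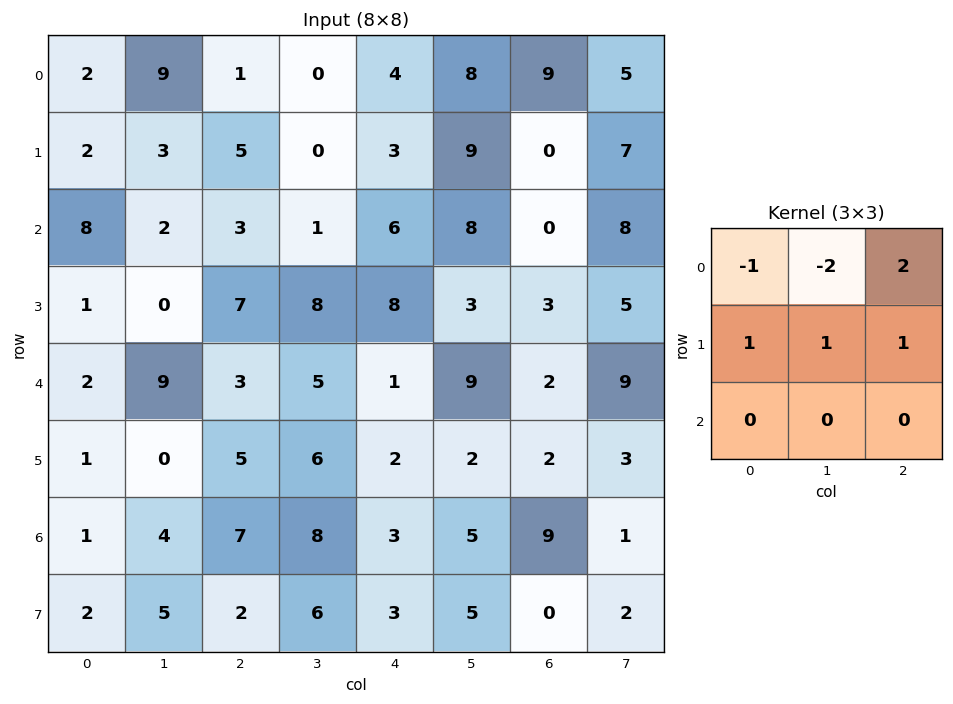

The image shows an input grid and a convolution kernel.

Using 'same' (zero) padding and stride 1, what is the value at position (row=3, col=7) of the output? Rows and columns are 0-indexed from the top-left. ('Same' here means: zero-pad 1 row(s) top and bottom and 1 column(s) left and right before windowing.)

-8

The receptive field on the zero-padded input at this output position is [0 8 0 / 3 5 0 / 2 9 0]. Elementwise product with the kernel and sum: 0·-1 + 8·-2 + 0·2 + 3·1 + 5·1 + 0·1.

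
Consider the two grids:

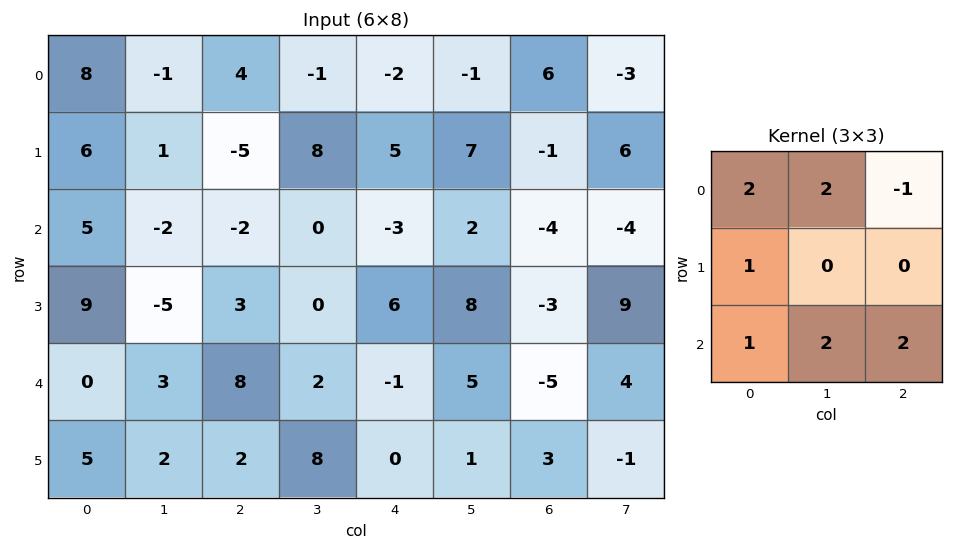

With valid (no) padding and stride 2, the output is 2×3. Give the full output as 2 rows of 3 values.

13 -5 -14
39 12 7

Output[0,0]: The receptive field on the input at this output position is [8 -1 4 / 6 1 -5 / 5 -2 -2]. Elementwise product with the kernel and sum: 8·2 + -1·2 + 4·-1 + 6·1 + 5·1 + -2·2 + -2·2.
Output[0,1]: The receptive field on the input at this output position is [4 -1 -2 / -5 8 5 / -2 0 -3]. Elementwise product with the kernel and sum: 4·2 + -1·2 + -2·-1 + -5·1 + -2·1 + 0·2 + -3·2.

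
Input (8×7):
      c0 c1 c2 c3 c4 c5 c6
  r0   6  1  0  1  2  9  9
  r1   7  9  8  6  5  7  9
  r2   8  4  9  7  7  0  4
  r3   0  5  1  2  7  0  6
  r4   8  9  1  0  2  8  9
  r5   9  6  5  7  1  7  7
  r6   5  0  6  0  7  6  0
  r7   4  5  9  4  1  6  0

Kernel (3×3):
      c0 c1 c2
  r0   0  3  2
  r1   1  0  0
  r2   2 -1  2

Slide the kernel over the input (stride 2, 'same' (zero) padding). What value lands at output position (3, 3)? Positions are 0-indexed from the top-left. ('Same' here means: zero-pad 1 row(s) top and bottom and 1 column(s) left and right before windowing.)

The receptive field on the zero-padded input at this output position is [7 7 0 / 6 0 0 / 6 0 0]. Elementwise product with the kernel and sum: 7·3 + 0·2 + 6·1 + 6·2 + 0·-1 + 0·2.

39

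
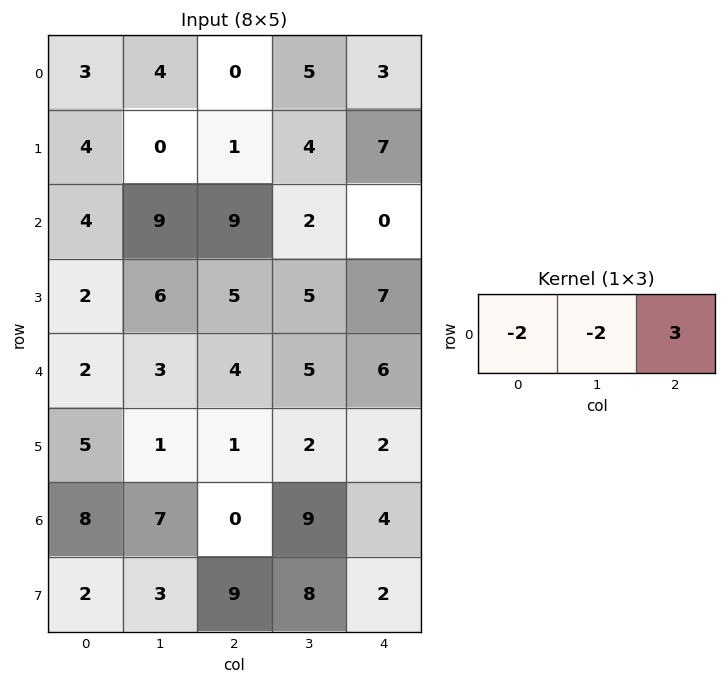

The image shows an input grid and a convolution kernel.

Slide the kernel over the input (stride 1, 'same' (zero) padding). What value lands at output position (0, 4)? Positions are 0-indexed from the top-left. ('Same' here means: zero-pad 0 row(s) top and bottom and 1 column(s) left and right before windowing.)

-16

The receptive field on the zero-padded input at this output position is [5 3 0]. Elementwise product with the kernel and sum: 5·-2 + 3·-2 + 0·3.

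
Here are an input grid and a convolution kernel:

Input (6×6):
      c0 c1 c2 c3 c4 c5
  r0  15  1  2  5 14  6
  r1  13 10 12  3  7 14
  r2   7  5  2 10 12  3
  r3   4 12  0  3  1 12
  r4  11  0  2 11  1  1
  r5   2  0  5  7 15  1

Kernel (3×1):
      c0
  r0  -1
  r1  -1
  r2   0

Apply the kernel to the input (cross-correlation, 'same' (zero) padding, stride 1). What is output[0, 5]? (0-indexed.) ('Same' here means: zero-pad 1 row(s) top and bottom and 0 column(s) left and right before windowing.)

-6

The receptive field on the zero-padded input at this output position is [0 / 6 / 14]. Elementwise product with the kernel and sum: 0·-1 + 6·-1.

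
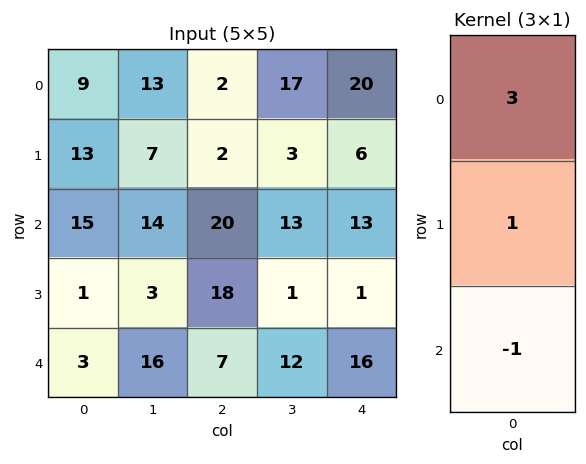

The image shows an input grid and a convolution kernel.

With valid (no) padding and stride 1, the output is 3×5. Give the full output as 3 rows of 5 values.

25 32 -12 41 53
53 32 8 21 30
43 29 71 28 24

Output[0,0]: The receptive field on the input at this output position is [9 / 13 / 15]. Elementwise product with the kernel and sum: 9·3 + 13·1 + 15·-1.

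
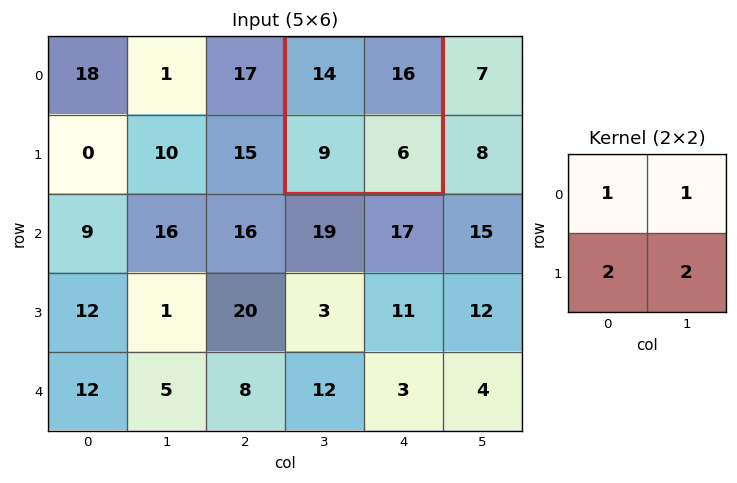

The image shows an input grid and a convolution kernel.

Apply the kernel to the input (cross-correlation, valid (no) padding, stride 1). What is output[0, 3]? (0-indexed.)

60

The receptive field on the input at this output position is [14 16 / 9 6]. Elementwise product with the kernel and sum: 14·1 + 16·1 + 9·2 + 6·2.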